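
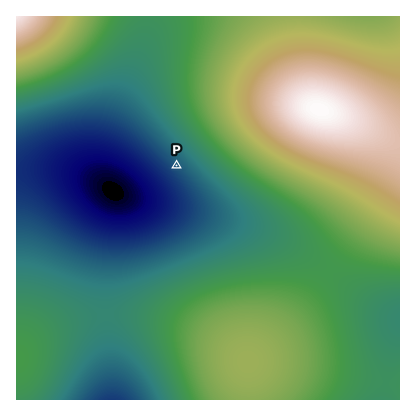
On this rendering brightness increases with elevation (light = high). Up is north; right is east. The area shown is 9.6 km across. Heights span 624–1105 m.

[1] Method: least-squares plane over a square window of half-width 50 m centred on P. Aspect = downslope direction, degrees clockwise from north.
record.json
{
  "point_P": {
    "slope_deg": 6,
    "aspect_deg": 227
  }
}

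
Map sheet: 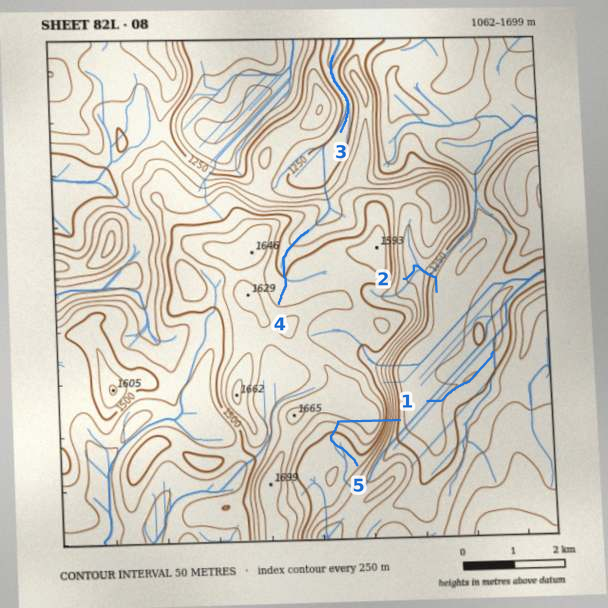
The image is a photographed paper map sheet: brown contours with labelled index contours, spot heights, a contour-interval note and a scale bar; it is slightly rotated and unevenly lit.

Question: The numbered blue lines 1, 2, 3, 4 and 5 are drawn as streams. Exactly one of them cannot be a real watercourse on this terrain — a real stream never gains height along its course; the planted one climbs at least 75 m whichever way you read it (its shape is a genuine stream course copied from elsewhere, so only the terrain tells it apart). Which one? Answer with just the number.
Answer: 5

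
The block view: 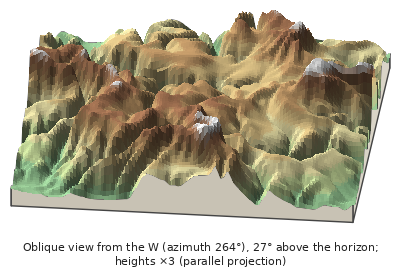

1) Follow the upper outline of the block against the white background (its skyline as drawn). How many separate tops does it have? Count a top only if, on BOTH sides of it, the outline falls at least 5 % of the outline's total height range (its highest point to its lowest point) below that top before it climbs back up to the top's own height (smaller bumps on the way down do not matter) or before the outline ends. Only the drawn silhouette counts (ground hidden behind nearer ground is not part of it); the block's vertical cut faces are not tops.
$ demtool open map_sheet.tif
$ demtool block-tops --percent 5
5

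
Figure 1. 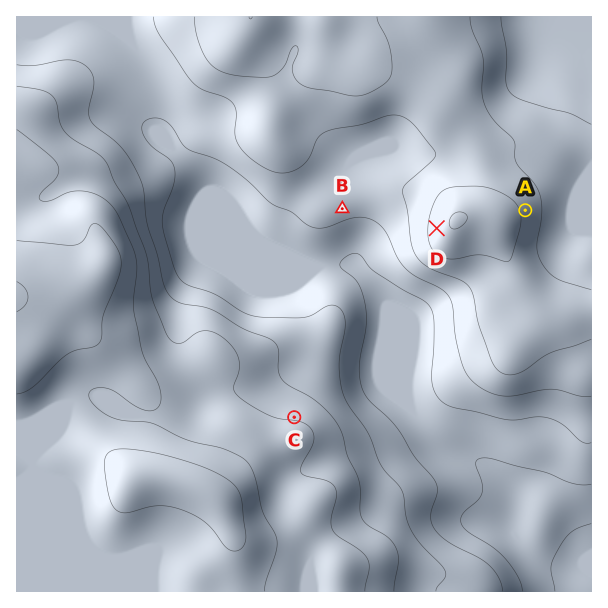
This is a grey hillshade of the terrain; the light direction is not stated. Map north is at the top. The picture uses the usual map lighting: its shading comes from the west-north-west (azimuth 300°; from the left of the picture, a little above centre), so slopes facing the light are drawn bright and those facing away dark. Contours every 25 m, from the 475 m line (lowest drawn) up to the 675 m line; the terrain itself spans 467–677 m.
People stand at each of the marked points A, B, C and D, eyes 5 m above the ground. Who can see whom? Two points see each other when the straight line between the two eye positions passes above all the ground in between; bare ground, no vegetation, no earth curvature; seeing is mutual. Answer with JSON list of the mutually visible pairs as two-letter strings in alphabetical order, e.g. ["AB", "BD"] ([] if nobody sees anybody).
["BC", "BD", "CD"]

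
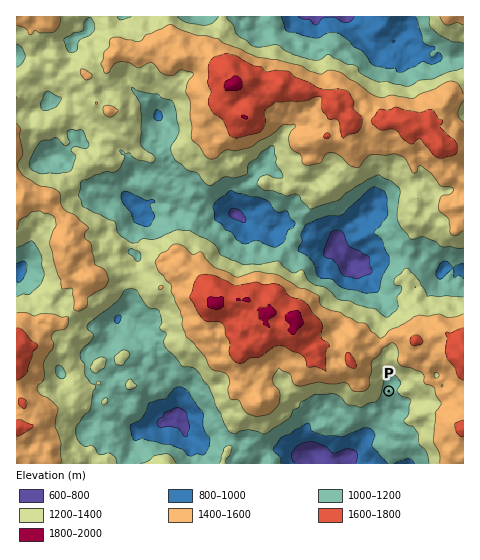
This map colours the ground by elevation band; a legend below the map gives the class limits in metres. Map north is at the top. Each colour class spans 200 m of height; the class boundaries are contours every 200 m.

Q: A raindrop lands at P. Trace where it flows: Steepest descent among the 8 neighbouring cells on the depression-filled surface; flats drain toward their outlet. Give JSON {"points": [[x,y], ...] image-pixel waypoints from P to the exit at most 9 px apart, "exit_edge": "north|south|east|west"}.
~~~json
{"points": [[389, 391], [385, 398], [386, 407], [385, 416], [376, 425], [367, 434], [361, 444], [351, 453], [346, 461], [346, 463]], "exit_edge": "south"}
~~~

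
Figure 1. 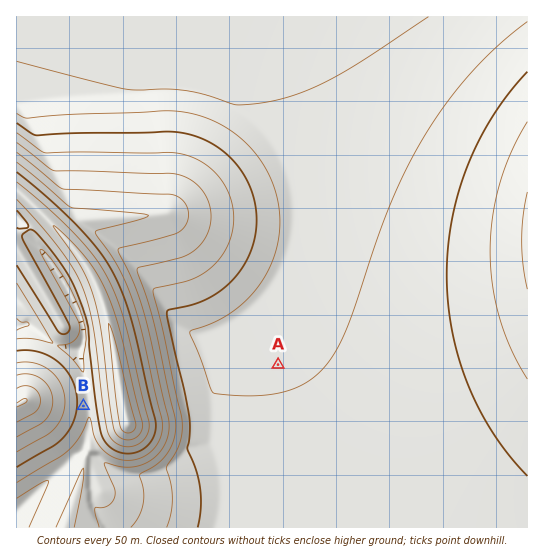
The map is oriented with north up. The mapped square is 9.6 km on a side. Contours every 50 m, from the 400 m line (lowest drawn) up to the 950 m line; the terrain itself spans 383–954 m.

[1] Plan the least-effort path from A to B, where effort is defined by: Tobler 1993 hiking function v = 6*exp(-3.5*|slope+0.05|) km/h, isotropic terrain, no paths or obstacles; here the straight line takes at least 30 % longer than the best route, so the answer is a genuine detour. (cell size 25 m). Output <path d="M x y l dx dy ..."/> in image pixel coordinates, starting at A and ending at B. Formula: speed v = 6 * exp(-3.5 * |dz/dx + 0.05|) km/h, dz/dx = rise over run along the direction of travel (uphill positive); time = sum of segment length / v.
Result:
<path d="M278 365l-3 2-64 32-22 23-7 13-15 15-21 11-23 0-16-8-8-8-8-16 0-7-8-16"/>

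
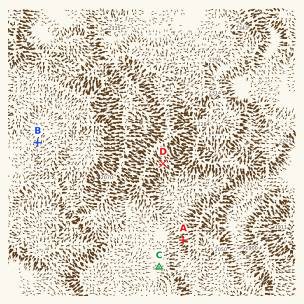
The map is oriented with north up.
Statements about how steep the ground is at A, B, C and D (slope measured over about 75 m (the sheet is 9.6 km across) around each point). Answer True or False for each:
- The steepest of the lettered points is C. False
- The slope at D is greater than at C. True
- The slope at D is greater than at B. True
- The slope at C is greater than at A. False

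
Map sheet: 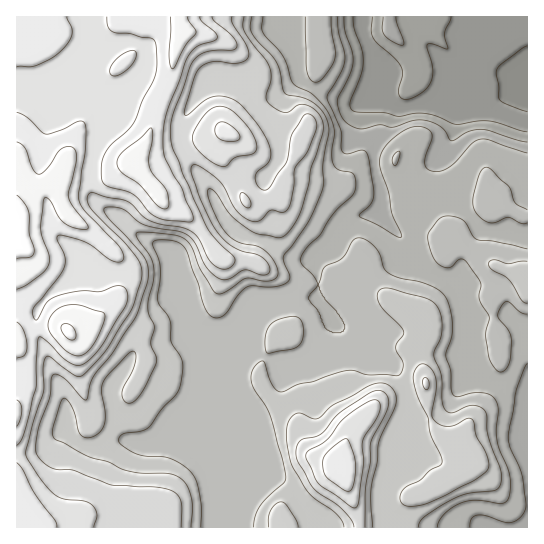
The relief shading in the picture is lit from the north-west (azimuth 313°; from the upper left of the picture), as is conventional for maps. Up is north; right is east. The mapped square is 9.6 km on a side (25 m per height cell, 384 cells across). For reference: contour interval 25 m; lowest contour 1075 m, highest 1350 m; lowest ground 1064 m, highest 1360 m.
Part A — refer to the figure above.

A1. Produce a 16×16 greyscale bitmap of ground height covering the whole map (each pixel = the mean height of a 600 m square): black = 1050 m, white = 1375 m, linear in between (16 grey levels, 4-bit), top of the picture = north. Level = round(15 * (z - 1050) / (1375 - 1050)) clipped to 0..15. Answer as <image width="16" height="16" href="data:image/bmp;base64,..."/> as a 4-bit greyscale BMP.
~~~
<image width="16" height="16" href="data:image/bmp;base64,Qk32AAAAAAAAAHYAAAAoAAAAEAAAABAAAAABAAQAAAAAAIAAAAATCwAAEwsAABAAAAAAAAAAAAAAABEREQAiIiIAMzMzAERERABVVVUAZmZmAHd3dwCIiIgAmZmZAKqqqgC7u7sAzMzMAN3d3QDu7u4A////AMuqqGeIl4ZVupmXZnq3iIaoh3Zmi7h5hbiIdmaIqYh1yZiGZ3eIhmXMuIZndmZ2Zs3adnZ2Z3ZmzMt3h3ZnZWfsu3ipdWZWZty5q4mGVVZm3bzampdlVWbdvcq6l1VUVcy8yrqYREMzu7vKmXYyIiHLu8uZZkIyIcy8zKdmMzIi"/>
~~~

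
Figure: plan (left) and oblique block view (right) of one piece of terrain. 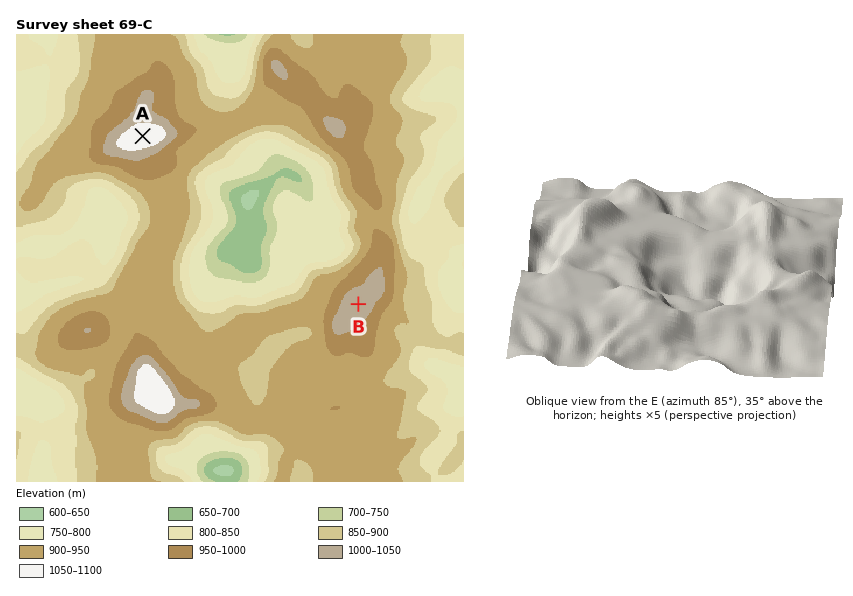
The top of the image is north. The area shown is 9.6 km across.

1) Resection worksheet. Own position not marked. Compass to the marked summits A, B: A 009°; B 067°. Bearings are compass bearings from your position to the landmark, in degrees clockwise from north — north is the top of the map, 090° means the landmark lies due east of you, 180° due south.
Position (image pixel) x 99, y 414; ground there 930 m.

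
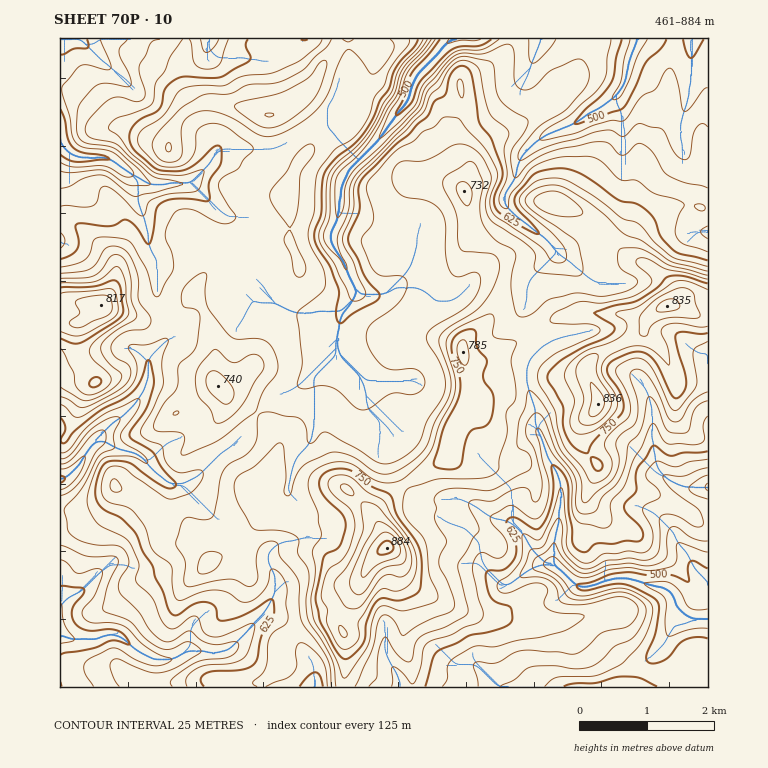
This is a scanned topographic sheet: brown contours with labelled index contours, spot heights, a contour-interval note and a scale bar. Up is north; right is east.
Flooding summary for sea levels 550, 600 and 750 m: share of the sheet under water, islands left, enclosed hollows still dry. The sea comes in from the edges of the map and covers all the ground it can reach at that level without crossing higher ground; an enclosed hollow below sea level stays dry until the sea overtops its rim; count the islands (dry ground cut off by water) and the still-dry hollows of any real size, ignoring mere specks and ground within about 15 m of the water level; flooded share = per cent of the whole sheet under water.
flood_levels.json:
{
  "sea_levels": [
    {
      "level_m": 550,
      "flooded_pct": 13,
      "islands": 0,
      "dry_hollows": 0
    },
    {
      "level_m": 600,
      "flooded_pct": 27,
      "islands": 0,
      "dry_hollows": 0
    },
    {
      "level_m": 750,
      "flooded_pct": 92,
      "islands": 2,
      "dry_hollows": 0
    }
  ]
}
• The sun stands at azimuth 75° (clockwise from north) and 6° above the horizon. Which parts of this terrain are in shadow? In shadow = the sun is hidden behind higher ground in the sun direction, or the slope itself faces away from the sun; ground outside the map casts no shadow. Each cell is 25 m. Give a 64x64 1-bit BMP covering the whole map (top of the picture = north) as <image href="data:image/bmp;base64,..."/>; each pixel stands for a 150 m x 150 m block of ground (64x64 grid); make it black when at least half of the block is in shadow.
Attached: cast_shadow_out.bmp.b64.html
<image width="64" height="64" href="data:image/bmp;base64,Qk0+AgAAAAAAAD4AAAAoAAAAQAAAAEAAAAABAAEAAAAAAAACAAATCwAAEwsAAAIAAAAAAAAA////AAAAAAAAGAPwAAAAAAAAA/BAAAAAAB//8MAAAAABz//wwAAAAB/P//CAAAAA/87/8IAAAADv5v/ggAAAAMfg/+CAAAAA8+B/wIAAAAx/8B/4AAAADDz4H/gAAAAIf/gP/AAA8cA/2A/+AAHwgB/AAf4AAeACD4AB/wAC4AYHgAD+AAbgDAeAAH4ADuAA+QAh/AAE8AD4AMP4AADwAPgAw/AAAPAA+CAB4AAA+AD48AAAAAH4AHHgAAD4AfAQP+AAAPwD4DAfgAAA/AfgMB+AAAD8B+Awj8AAAH4H8DDD4wAAfgf4eOHHAAB/B/h44P4AAP8H8PgA7gAB/wPw8ADgAAH/AfDwAGAAAP8AMOCAAAAAPgAAYIAEAAAOAAAAgAAAAAAAD4YAAAAAAAAGgAAAAAAAAABgAAAAAgBAAGAAAAAOAGAA8AAAAA4AAADgOAAAHgAAAIA4AAAcBgBgAPBAADwGAOAAwEAAOAcBwAAAwAA4BweAAADAADwPH4AAAMAAPg8fAAAABwA+Dx4AAAAPAB4GDgAAP/cAHgAGAAD/4QAPAAYAAP/AAAeAAAAA/8AAA8AAAADnAfAB4AAAAOAB8ADwAAAAwGDgAPgAAYCB4AAAeAABgAHgAAB+AAGAA8AAAD4AAYAHAAAAPgAAwA4AAYAOAADAHAEAxAYAAAA4AYBgACAAAA=="/>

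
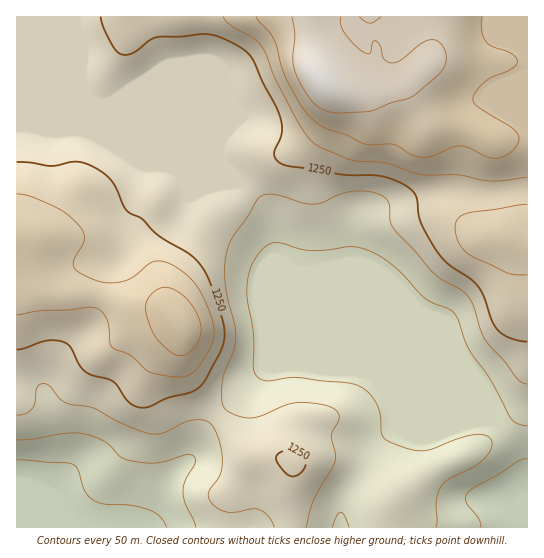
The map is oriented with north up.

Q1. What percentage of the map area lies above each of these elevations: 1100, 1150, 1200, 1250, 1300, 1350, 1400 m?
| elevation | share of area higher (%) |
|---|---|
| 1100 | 96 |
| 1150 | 80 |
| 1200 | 63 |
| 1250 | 36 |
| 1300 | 22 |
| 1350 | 11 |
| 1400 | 4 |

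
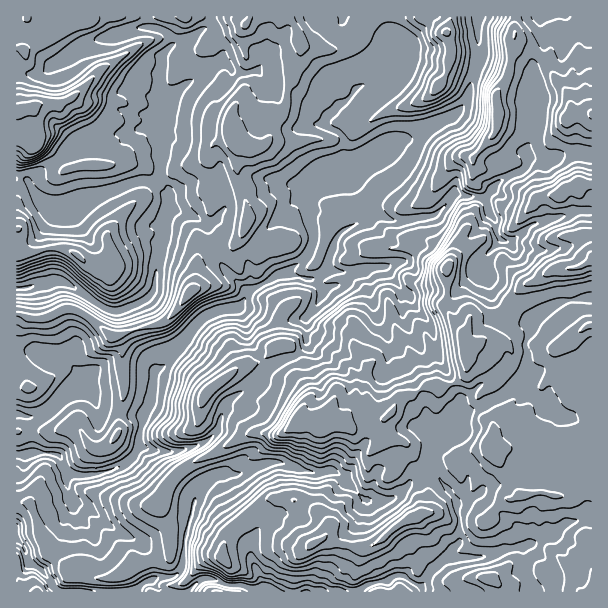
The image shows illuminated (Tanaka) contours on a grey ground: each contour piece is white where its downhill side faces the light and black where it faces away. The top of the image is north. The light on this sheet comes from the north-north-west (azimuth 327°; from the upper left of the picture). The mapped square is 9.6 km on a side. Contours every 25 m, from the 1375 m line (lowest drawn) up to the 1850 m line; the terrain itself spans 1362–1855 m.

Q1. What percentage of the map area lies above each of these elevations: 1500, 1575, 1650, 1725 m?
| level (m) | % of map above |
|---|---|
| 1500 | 82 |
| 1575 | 53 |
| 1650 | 38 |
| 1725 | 19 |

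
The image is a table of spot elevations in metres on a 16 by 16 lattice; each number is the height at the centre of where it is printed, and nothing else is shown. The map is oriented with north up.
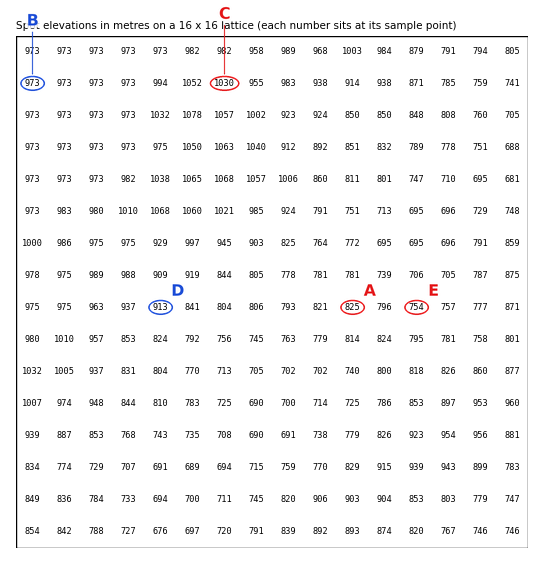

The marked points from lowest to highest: E A D B C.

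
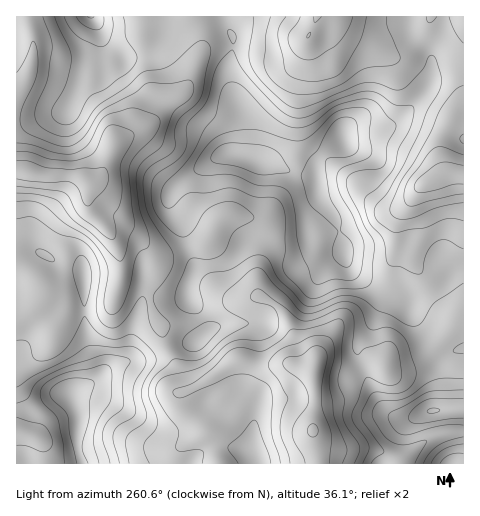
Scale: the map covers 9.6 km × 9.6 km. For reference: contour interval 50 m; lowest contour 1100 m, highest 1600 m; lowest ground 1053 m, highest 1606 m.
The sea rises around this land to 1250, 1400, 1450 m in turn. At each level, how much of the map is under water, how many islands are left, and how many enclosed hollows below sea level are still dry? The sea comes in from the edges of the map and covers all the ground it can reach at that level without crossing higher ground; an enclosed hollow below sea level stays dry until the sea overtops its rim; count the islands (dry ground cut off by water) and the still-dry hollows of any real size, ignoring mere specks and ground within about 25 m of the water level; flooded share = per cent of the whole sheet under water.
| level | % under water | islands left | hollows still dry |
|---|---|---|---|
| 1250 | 8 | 0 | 1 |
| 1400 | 72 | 0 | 0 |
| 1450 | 85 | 0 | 0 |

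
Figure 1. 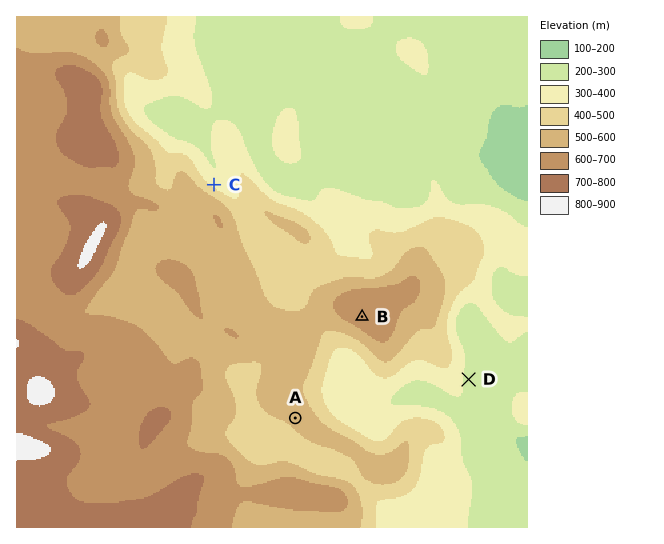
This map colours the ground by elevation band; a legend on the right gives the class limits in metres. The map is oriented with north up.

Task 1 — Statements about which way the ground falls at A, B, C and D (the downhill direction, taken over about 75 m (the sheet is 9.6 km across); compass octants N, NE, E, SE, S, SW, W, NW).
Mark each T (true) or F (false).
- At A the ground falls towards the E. F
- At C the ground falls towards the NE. T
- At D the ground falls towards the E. T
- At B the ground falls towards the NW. F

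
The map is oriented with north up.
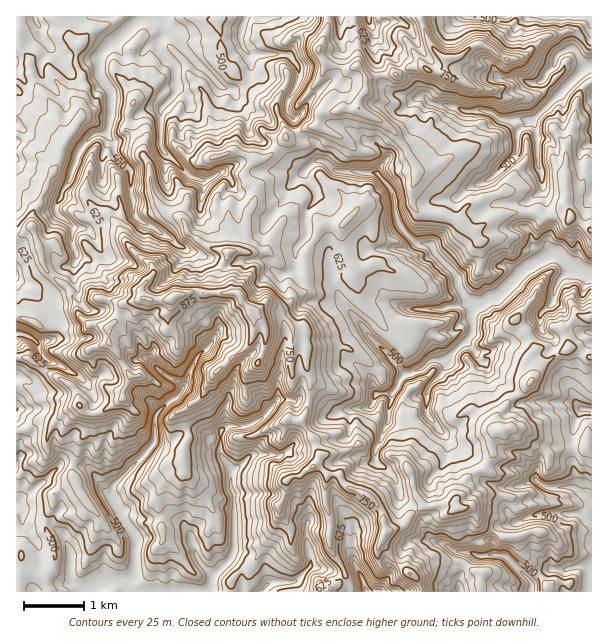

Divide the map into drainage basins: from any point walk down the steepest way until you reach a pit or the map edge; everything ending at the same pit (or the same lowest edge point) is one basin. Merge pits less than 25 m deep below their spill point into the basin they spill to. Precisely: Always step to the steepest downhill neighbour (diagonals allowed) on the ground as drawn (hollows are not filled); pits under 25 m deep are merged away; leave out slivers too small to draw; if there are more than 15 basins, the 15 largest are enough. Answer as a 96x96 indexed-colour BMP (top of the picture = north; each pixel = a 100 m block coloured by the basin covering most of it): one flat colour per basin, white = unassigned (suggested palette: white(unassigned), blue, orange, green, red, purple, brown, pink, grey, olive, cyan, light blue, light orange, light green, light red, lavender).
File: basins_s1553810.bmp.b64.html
<image width="96" height="96" href="data:image/bmp;base64,Qk12EgAAAAAAAHYAAAAoAAAAYAAAAGAAAAABAAQAAAAAAAASAAATCwAAEwsAABAAAAAAAAAA////ALR3HwAOf/8ALKAsACgn1gC9Z5QAS1aMAMJ34wB/f38AIr28AM++FwDox64AeLv/AIrfmACWmP8A1bDFAAAAAiIiIiIiIiIiIiIiIiIiIszMzMzMzMzMqqqqqqqqqqAAAAAAAHd3d3d3VVVVVQAAAiIiIiIiIiIiIiIiIiIiIszMzMzMzMzMzKqqqqqqqqAAAAAAAHd3d3d3VVVVVQAAAiIiIiIiIiIiIiIiIiIiIszMzMzMzMzMzMqqqqqqqgAAAAAAAHd3d3d1VVVVVQAIiCIiIiIiIiIiIiIiIiIiIiLMzMzMzMzMzMqqqqqqpwAAAAAAB3d3d3d1VVVVVQiIiCIiIiIiIiIiIiIiIiIiIiIszMzMzMzMzKqqqqqqd3AAAAAHd3d3d3dVVVVVVQiIiCIiIiIiIiIiIiIiIiIiIiIizMzMzMzMyqqqqqqnd3d3d3d3d3d3d3VVVVVVVYiIiCIiIiIiIiIiIiIiIiIiIiIiLMzMzMzMyqqqqqp3d3d3d3d3d3d3d3VVVVVVVYiIiCIiIiIiIiIiIiIiIiIiIiIiLMzMzMzMqqqqqqd3d3d3d3d3d3d3d1VVVVVVVYiIiCIiIiIiIiIiIiIiIiIiIiIiIszMzMzMqqqqqqd3d3d3d3d3d3d3d1VVVVVVVYiIgiIiIiIiIiIiIiIiIiIiIiIiIszMzMzMqqqqqqd3d3d3d3d3d3d1VVVVVVVVVYiIgiIiIiIiIiIiIiIiIiIiIiIiIizMzMwiqqqqqqEXd3d3d3d3d3VVVVVVVVVVVYiIgiIiIiIiIiIiIiIiIiIiIiIiIizCIiIiKqqqqqERF3d3d3d3dVVVVVVVVVVVVYiIgiIiIiIiIiIiIiIiIiIiIiIiIiIiIiIiqqqqqqEREXd3d3d3dVVVVVVVVVVVVYiIiCIiIiIiIiIiIiIiIiIiIiIiIiIiIiIiqqqqqqERERd3d3d3VVVVVVVVVVVVVYiIiCIiIiIiIiIiIiIiIiIiIiIiIiIiIiIiqqqqqhERERERERVVVVVVVVVVVVVVVYiIiCIiIiIiIiIiIiIiIiIiIiIiIiIiIiIiqqqqoRERERERERFVVVVVVVVVVVVVVYiIiIIiIiIiIiIiIiIiIiIiIiIiIiIiIiIiqqqqERERERERERFVVVVVVVVVVVVVVYiIiIgiIiIiIiIiIiIiIiIiIiIiIiIiIiIiqqERERERERERERFVVVVVVVVVVVVVVYiIiIiIIiIiIiIiIiIiIiIiIiIiIiIiIiIiqhEREREREREREREVVVVVVVVVVVVVVYiIiIiCIiIiIiIiIiIiIiIiIiIiIiIiIiIiqhERERERERERERERVVVVVVVVVVVVVYiIiIiCIiIiIiIiIiIiIiIiIiIiIiIiIiIhEREREREREREREREREVVVVVVVVVVVVYiIiIiIIiIiIiIiIiIiIiIiIiIiIiIiIiIRERERERERERERERERERVVVVVVVVVVVYiIiIiIIiIiIiIiIiIiIiIiIiIiIiIiIiIRERERERERERERERERERVVVVVVVVVVVYiIiIiIIiIiIiIiIiIiIiIiIiIiIiIiIiIRERERERERERERERERERVVVVVVlVVVVYiIiIiIIiIiIiIiIiIiIiIiIiIiIiIiIiIRERERERERERERERERERVVVVWZmZmZlYiIiIiIgiIiIiIiIiIiIiIiIiIiIiIiIiERERERERERERERERERERVVVZmZmZmZmYiIiIiIgiIiIiIiIiIiIiIiIiIiIiIiIiERERERERERERERERERERFVWZmZmZmZmQCIiIiIiCIiIiIiIiIiIiIiIiIiIiIiIhERERERERERERERERERERGZmZmZmZmZmQAAAAiIiCIiIiIiIiIiIiIiIiIiIiIiIhERERERERERERERERERERGZmZmZmZmZmQAAAACIiCIiIiIiIiIiIiIiIiIiIiIiIhERERERERERERERERERERGZmZmZmZmZmQAAAAAIjd3SIiIiIiIiIiIiIiIiIiIiIhEREREREREREREREREREREZmZmZmZmZmQAAAAAC3d3d0iIiIiIiIiIiIiIiIiIiIiERERERERERERERERERERERmZmZmZmZmQAAIiIi3d3d3SIiIiIiIiIiIiIiIiIiIiERERERERERERERERERERERGZmZmZmZmQACIiIi3d3d0yIiIiIiIiIiIiIiIiIiIiEREREREREREREREREREREREZmZmZmZmQIiIiIt3d3TMyIiIiIiIiIiIiIiIiIiIiERERERERERERERERERERERERmZmZmZmSIiIi3d3d0zMzIiIiIiIiIiIiIiIiIiIiERERERERERERERERERERERERGZmZmZmSIiLd3d3dMzMzIiIiIiIiIiIiIiIiIiIiEREREREREREREREREREREREREZmZmZmSIi3d3d3dMzMyIiIiIiIiIiIiIiIiIiIhEREREREREREREREREREREREREZmZmZmSIt3d3d3dMzMyIiIiIiIiIiIiIiIiIiIhERERERERERERERERERERERERERGZmZmd3d3d3d3TMzMiIiIiIiIiIiIiIiIiIiIhEREREREREREREREREREREREREREZmZkN3d3d3d3dMzIiIiIiIiIiIiIiIiIiIiIhERERERERERERERERERERERERERERGQAN3d3d3d3d3TIiIiIiIiIiIiIiIiIiIiIhEREREREREREREREREREREREREREREAAN3d3d3d3d3SIiIiIiIiIiIiIiIiIiIiIhEREREREREREREREREREREREREREREAAN3d3d3d3d3SIiIiIiIiIiIiIiIiIiIiIhERERERERERERERERERERERERERERAAAN3d/////zMzIiIiIiIiIiIiIiIiIiIiEREREREREREREREREREREREREREREREAAN3/////8zMzMiIiIiIiIiIiIiIiISIhEREREREREREREREREREREREREREREREQAP//////MzMzMiIiIiIiIiIiIiIhEREREREREREREREREREREREREREREREREREREf//////MzMzMiIiIiIiIiIiIiIlUREREREREREREREREREREREREREREREREREREf//////MzMzMzIiIiIiIiIiIiJVVVVVEREREREREREREREREREREREREREREREREf/////zMzMzMzMzMzMyIiIiIiVVVVVVEREREREREREREREREREREREREREREREREf/////zMzMzMzMzMzMzMzMzNVVVVVVVEREREREREREREREREREREREREREREREREf////8zMzMzMzMzMzMzMzMzVVVVVVVREREREREREREREREREREREREREREREREREf///zMzMzMzMzMzMzMzMzMzVVVVVVVREREREREREREREREREREREREREREREREREf//8zMzMzMzMzMzMzMzMzMzVVVVVVUREREREREREREREREREREREREREREREREREf//8zMzMzMzMzMzMzMzMzMzNVVVVVUREREREREREREREREREREREREREREREREREf//MzMzMzMzMzMzMzMzMzMzNVVVVVEREREREREREREREREREREREREREREREREREf//MzMzMzMzMzMzMzMzMzMzM1VRFREREREREREREREREREREREREREREREREREREf//MzMzMzMzMzMzMzMzMzMzMzMREREREREREREREREREREREREREREREREREREREf/zMzMzMzMzMzMzMzMzMzMzMzMREREREREREREREREREREREREREREREREREREREf/zMzMzMzMzMzMzMzMzMzMzMzMRERERERERERERERERERERERERERERERERERERETPzMzMzMzMzMzMzMzMzMzMzMzMREREREREREREREREREREREREUQRERERERERERETMzMzMzMzMzMzMzMzMzMzMzMzMRERERERERERERERERERERERFERBERERERERERRDMzMzMzMzMzMzMzMzMzMzMzMzMREREREREREREREREREREREUREREQREREREREURDMzMzMzMzMzMzMzMzMzMzMzMzMxERERERERERERERERERRERERERERERERERERERDMzMzMzMzMzMzMzMzMzMzMzMzMxEREREREREREREREREURERERERERERERERERERDMzMzMzMzMzMzMzMzMzMzMzMzMzEREREREREREREREREURERERERERERERERERERDMzMzMzMzMzMzMzMzMzMzMzMzMzEREREREREREREREREURERERERERERERERERERDMzMzMzMzMzMzMzMzMzMzMzMzMxEREREREREREREREREURERERERERERERERERERDMzMzMzMzMzMzMzMzMzMzMzMzMRERERERERERERERERERRERERERERERERERERERDMzMzMzMzMzMzMzMzMzMzMzMzMRERERERERERERERERERRERERERERERERERERERDMzMzMzMzMzMzMzMzMzMzMzMzMRERERERERERERERERERRERERERERERERERERERDMzMzMzMzMzMzMzMzMzMzMzMzMxEREREREREREREREREURERERERERERERERERERDMzMzMzMzMzMzMzMzMzMzMzMzMzMxEREREREREREREREURERERERERERERERERERDMzMzMzMzMzMzMzMzMzMzMzMzMzMzERERERERERURERFERERERERERERERERERERDMzMzMzMzMzMzMzMzMzMzMzMzMzMzMRERERERFVVVERRERERERERERERERERERERDMzMzMzMzMzMzMzMzMzMzMzMzMzMzMxERERERVVVVURRERERERERERERERERERERDMzMzPjMzMzMzMzMzMzMzMzMzMzMzM2YRERFVVVVVUURERERERERERERERERERERDMzMz7uMzMzMzMzMzMzMzMzMzMzMzM2ZmFVVVVVVVVERERERERERERERERERERERDMzMz7uMzMzMzMzMzMzMzMzMzMzMzNmZmZVVVVVVVRERERERERERERERERERERAADMzMz7u4zMzMzMzMzMzMzMzMzMzMzNmZmZlVVVVVERERERERERERERERERERERAADMzM+7u4zMzMzMzMzMzMzMzMzMzMzZmZmZmZlVURERERERERERERERERERERERAADMzM+7u4zMzMzMzMzMzMzMzMzMzM2ZmZmZmZmZkRERERERERERERERERERERERAADMzPu7u4zMzMzMzMzMzMzMzMzMzZmZmZmZmZmZkREREREREREREREREREREREREADMz7u7u4zMzMzMzMzMzMzMzMzM2ZmZmZmZmZmZmREREREREREREREREREREREREADM+7u7u4zMzMzMzMzMzMzMzMzNmZmZmZmZmZmZmREREREREREREREREREREREREQDM+7u7u4zMzMzMzMzMzMzMzMzZmZmZmZmZmZmZmRERERERERERERERERERERERERDM+7u7u4zMzMzMzMzMzMzMzM2ZmZmZmZmZmZmZmu7u7RERERERERERERERERERERDPu7u7uMzMzMzMzMzMzMzMzNmZmZmZmZmZmZrtru7u7u0S7tERERERERERERERERDPu7u7uMzMzMzMzMzMzMzMzNmZmZmZmZmZru7u7u7u7u7u7u0RERERERERERERERDPu7u7uMzMzMzMzMzMzMzMzNmZmZmZmZmZru7u7u7u7u7u7sABEREQAAARERERERD7u7u7uMzMzMzMzMzMzMzMzZmZmZmZmZmZru7u7u7u7u7u7AAAAREAAAABERERERD7u7u7uMzMzMzMzMzMzMzMzZmZmZmZmZmZru7u7u7u7u7uwAAAAAAAAAAAEREREQO7u7u7jMzMzMzMzMzMzMzMzZmZmZmZmZmZru7u7u7u7u7sAAAAAAAAAAAAAREREAO7u7u4zMzMzMzMzMzMzMzMzZmZmZmZmZmZmu7u7u7u7u7sAAAAAAAAAAAAAAAAAAO7u7u4zMzMzMzMzMzMzMzMzZmZmZmZmZmZmu7u7u7u7u7sAAAAAAAAAAAAAAAAAAO7u7uMzMzMzMzMzMzMzMzMzZmZmZmZmZmZmu7u7u7u7u7sAAAAAAAAAAAAAAAAAAA=="/>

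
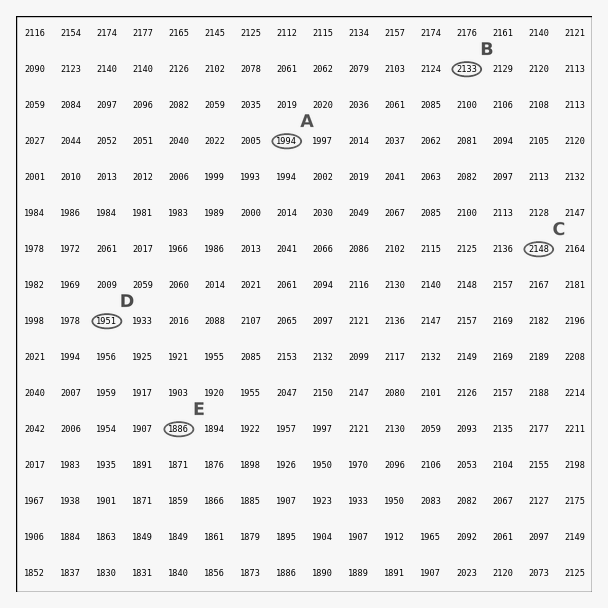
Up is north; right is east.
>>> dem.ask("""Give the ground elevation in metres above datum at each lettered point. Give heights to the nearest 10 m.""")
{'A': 1990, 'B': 2130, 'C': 2150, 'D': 1950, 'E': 1890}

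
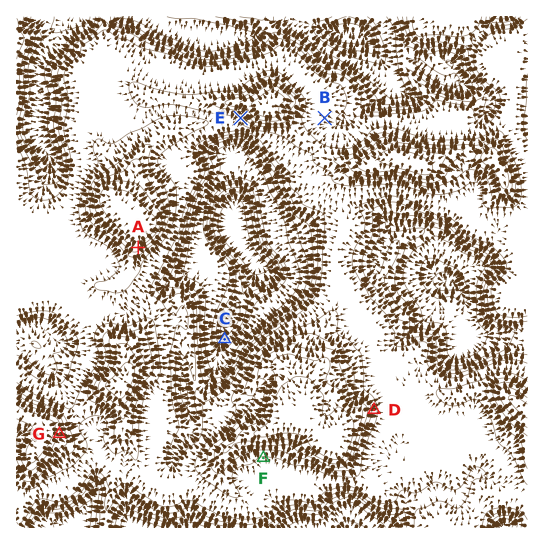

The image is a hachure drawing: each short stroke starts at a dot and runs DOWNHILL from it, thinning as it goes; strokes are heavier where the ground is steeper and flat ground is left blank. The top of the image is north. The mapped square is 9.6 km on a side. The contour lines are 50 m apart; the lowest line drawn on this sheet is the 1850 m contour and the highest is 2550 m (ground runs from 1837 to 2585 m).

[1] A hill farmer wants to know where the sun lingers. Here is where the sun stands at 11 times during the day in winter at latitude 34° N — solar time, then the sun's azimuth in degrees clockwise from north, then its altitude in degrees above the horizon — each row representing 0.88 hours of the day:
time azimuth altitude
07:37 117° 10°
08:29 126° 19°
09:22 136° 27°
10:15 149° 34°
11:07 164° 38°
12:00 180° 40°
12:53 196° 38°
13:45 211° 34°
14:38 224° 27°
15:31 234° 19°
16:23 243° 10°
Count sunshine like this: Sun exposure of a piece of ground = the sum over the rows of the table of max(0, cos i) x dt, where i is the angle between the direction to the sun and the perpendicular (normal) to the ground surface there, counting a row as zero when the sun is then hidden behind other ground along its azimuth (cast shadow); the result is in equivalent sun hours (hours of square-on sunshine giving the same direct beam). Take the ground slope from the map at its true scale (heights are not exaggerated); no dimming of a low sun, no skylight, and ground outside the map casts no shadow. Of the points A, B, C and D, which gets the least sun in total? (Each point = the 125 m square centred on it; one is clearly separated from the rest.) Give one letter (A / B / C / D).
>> C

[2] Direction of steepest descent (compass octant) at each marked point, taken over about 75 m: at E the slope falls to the SW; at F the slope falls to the S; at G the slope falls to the E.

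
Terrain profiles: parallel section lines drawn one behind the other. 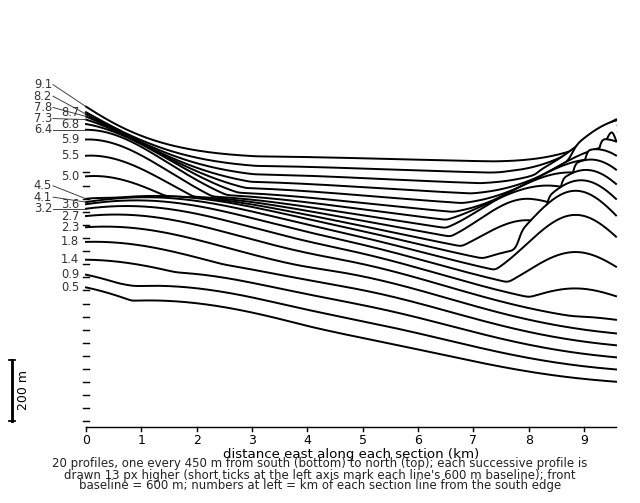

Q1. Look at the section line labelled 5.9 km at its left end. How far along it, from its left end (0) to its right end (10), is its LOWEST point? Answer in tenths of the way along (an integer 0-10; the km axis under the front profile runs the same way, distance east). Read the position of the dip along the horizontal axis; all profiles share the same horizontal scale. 7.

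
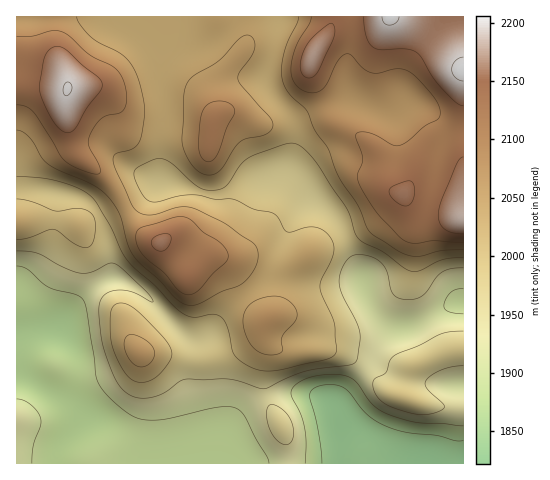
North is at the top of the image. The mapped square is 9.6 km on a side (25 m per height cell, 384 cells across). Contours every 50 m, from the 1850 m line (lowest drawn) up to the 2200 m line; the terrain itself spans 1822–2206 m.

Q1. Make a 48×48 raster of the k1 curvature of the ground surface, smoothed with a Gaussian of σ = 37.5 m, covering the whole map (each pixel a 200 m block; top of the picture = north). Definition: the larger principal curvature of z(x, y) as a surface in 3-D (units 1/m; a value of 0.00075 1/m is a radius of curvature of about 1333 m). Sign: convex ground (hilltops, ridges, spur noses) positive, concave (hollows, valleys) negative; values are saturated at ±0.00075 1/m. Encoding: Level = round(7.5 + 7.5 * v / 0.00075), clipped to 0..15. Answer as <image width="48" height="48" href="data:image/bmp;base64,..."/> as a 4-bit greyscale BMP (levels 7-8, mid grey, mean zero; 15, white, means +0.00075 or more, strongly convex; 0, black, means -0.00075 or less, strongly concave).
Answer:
<image width="48" height="48" href="data:image/bmp;base64,Qk32BAAAAAAAAHYAAAAoAAAAMAAAADAAAAABAAQAAAAAAIAEAAATCwAAEwsAABAAAAAAAAAAAAAAABEREQAiIiIAMzMzAERERABVVVUAZmZmAHd3dwCIiIgAmZmZAKqqqgC7u7sAzMzMAN3d3QDu7u4A////AKl3iJmYh3d3d3iId3dnrLiIiIiIh3d3iql3eIiZiId3d3iId3eJzcmIiIiIiHd3iql3d4iIiIiIh4iHd4iK3rmHeIiIiId3iqmIiIh3iIiIiIh3d3ib/qiHd3iIiIh3iqqpiHd3eJiIiId3d3id/ZiIh3iIiJmZqrupiHd3eJmIiId3dni+25iIiImqmt///rmIiId4iamYiIh3dnnNuYd3d4m9///+3JiIh3iImqqZmIiHd3m7qGVmZnr//tqHd4iIiIiZmruph3iHd3mqmGVmVY78mql2Z3iJmZmZmsy5h3iIiImqqYZmed6nmrqGZoiaupiImt26mau6qZmrzdzM7+p3rO3KmIiamHeInO3MzLu7uqqs3////ad6vM7u3YiYiHeJvuzMuoeImZq7qrzLqYiZmIq8zXiId3iJzsuph3h2eKu5d3iJmJmYdmeJq4iHd3eJ3bqYeJl1aKu6iIiJmZmHdmiZmIiHdneK3bqIibpmiqvMu6mZqZiIh3mZh4iIdmes7bmIi+qImqqruqmZmIiKmImYd4iIhnm97Kh3nvuZmZmZqYiJl3eKupqXZniJh4q7uph3v/uYiJiImYiZh3eJuqqXZneJmJmYd4h6/9yXeJh3iYmZhmZ4qruGZmaJiJqXRoiu/by5iZiImpmqhURXqruWVmaJiIqpiare2orLq6mZq7uqhlRGmruWZ3iZiIu6qrzduHiru7qYisy7updnmrqYd5qpiJyoic7tqImqqZqYiKy6u8uqu7u7qcupmbyYev/v66qpiHmoiJu6mry7u7vN3dy6qsuYjf68/supmHiZiImpiJupiqms7sy6q7uYj/p4vtuZmIiKh3iIdnqomqiau5mZmZmHz9dWm7mHiYd5l3d3dnqpq6iJqoiHd3dp/6ZWiZl3iYd4mHd3h5qruqiIqoh3d3aP/Ydmd4mZmXd3iId4isy7uqiImoiIh3r/+HZnd4rMqHd3iId4rMuqmrmHm4mqq9/+h3Zmd5z9p2d3d3d5zJipeLqHnImrzf/ZiIh3eKz9l2d3dneLyXipd7uIjHiInNuImaqZmqv+mHeHdnial3rKmKuHjHd3rchnmrqZmZr+qZmZmYiJiK3KmJyXjHd4zrdnm6iIiIntmJrMupiavNyYd4u4e2d53rd3i6iId3ndqazMqYm925iHZnmpi2aK3ah3i6iId4rMu8upmHi7l3iHd3eInIibzKmIrKiIiJq7u6l3iIq6d3iIh2Z4nLuqvLqqvJiIiJqpmpd3iry5dniJh2Z4rKqZvLvLyoiIiJmImYd4m97Jd3iZdneKy4iIvLu7upiIiIiImYZorP/Id4moZni8uneIzbmZqpiHiIiJqpd4m//Hd4qod4q7qYma3ah4mYiHeIh4m7mIie/od4qoiKupmqqr3IdniIiHd3h3ecqYic/8iIq5iaqYmaqry4dniIh3d3iHiKqYia7+qYm6mZmIiYd5uod3d3d3d4iIiJqHd4vuuYm7qpiIiIZ5qXd3d3d3d3iZiImHZWnNqYi8upiHeA=="/>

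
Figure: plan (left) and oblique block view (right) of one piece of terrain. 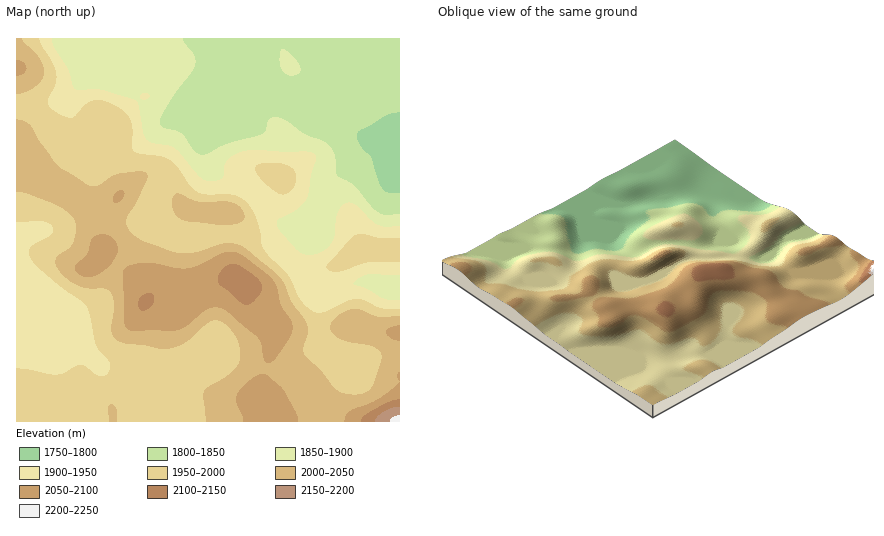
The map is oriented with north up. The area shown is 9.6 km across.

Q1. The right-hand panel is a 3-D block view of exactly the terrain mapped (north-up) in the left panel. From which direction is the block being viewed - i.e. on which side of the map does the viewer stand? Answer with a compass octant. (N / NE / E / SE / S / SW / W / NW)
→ SW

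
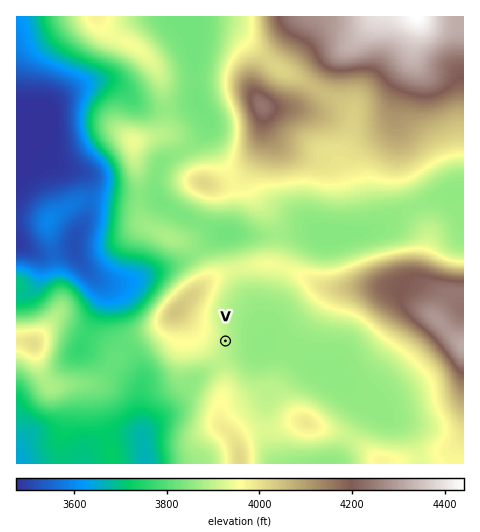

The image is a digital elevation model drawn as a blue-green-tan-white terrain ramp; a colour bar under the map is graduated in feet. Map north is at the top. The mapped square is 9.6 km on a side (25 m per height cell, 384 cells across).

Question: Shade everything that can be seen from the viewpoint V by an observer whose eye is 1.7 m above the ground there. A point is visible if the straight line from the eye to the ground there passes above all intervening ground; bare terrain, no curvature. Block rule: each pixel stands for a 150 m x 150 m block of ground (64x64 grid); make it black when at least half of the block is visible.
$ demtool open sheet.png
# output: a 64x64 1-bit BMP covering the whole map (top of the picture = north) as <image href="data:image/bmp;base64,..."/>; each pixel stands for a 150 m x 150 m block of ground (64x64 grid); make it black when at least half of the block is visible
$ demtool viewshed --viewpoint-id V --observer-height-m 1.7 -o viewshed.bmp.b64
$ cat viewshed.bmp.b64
<image width="64" height="64" href="data:image/bmp;base64,Qk0+AgAAAAAAAD4AAAAoAAAAQAAAAEAAAAABAAEAAAAAAAACAAATCwAAEwsAAAIAAAAAAAAA////AAAAAAAAAAAAAAAAPAAAAAAAAB/8AAAAAYAAP/4AAAABgAA//wAAAAGAAD//AAAAA/8Af/8AAAAA/8D//wAAAAA/4///AAAAAB/3//8AAAAYz////wAAAB//////AAAAH/////8AAAAP/////wAAAA//////AAAAB/////8AAAAH/////wAAAA//////AAAAD/////4AAAAf/////AAAAB/////4AAAA8/////AAAAD/////4AAAAH/////AAAAAf////wAAAAA////4AAAAAA////AAAAAAB//A8AAAAAAB/wAAAAAAAAAwAAAAAAAAAAAAAAAAAAAAAAAAAAAAAAAAAAAAAAAAAAAAAAAAAAAAAAAAAAAAAAAAAAAAAAAAAAAAAAAAAAAAAAAAAAAAAAAAAAAAAAAAAAAAAAAAAAAAwAAAAAAAAAD4AAAAAAAAAP8AAAAAAAAA/8AAAAAAAAD/gD8AAAAAAP4Af4AAAAAA/AB/AAAAAAD4AH4AAAAAAPwcfgAAAAAA/nx8AAAAAAD/4H4GAAAAAPAAf/8AAAABwAB//wAAAAGAAH//AAAAAQAA//8AAAAAAAP/8QAAAAAAD//AAAAAAAAP/8AAAAAAAB//gAAAAAAAH/+AAAAAAAAf/8AAAAAAABh/4AAAAAAAOH/gAAAAAAAwf8AAAAAAAABngA=="/>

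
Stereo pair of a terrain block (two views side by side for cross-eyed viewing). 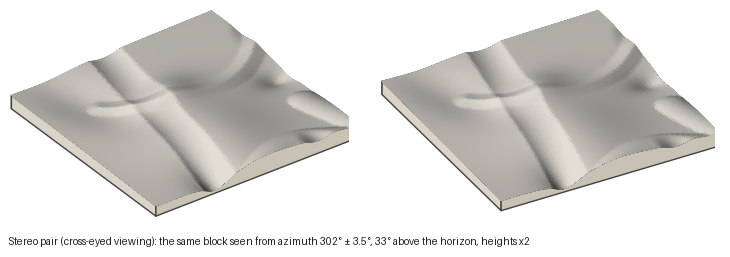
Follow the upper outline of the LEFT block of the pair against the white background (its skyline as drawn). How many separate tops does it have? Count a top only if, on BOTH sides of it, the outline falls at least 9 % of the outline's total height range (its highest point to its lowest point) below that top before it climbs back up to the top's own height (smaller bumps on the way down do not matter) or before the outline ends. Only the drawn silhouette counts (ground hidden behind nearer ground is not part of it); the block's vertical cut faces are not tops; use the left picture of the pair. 1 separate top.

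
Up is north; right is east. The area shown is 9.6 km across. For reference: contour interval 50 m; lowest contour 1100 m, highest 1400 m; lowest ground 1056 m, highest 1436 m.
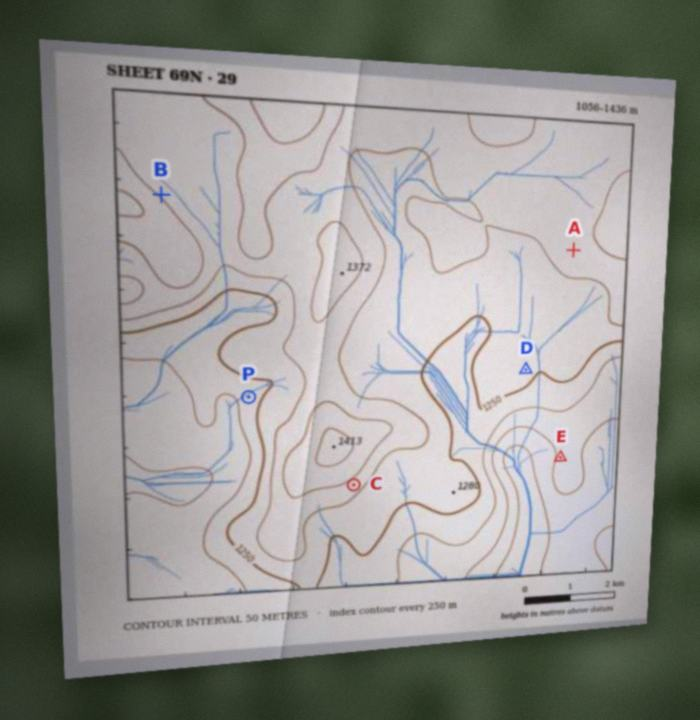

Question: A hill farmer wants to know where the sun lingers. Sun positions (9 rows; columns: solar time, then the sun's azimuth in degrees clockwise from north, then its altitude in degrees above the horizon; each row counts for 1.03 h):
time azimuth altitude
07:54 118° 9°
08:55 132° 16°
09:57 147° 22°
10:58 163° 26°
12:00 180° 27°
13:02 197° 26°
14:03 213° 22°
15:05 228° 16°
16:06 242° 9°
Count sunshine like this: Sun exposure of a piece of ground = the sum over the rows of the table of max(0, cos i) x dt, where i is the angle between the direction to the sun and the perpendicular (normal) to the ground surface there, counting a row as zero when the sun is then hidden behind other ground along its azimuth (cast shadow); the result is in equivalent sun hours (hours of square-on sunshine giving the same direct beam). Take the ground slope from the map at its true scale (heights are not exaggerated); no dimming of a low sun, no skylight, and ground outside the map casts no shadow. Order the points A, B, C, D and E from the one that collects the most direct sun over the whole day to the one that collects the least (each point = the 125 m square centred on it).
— C > A ≈ D ≈ E > B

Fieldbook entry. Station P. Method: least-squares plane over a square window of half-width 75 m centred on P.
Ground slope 7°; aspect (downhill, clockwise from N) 260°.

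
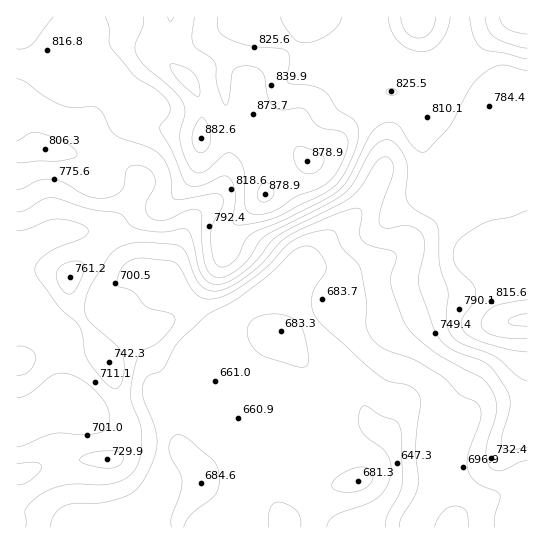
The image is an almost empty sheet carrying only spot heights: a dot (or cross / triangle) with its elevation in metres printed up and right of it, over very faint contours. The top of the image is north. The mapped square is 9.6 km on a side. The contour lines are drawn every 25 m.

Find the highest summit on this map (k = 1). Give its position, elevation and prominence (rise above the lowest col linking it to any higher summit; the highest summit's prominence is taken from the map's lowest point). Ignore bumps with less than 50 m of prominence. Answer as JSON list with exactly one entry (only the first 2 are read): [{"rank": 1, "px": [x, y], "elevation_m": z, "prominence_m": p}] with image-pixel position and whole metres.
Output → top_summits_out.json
[{"rank": 1, "px": [201, 138], "elevation_m": 883, "prominence_m": 73}]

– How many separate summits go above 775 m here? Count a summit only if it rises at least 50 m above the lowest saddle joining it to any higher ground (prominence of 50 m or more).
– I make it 1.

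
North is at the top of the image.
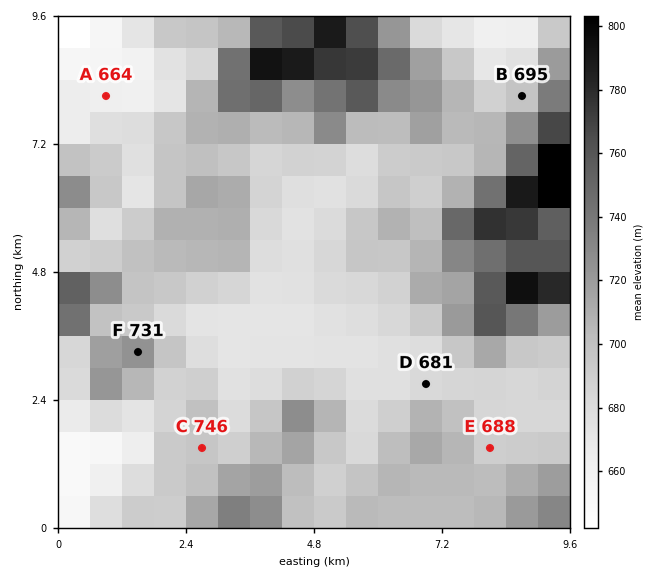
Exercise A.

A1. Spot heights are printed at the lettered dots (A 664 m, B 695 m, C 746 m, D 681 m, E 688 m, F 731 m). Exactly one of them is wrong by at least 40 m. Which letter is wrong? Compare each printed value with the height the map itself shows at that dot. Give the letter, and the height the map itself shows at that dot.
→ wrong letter C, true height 696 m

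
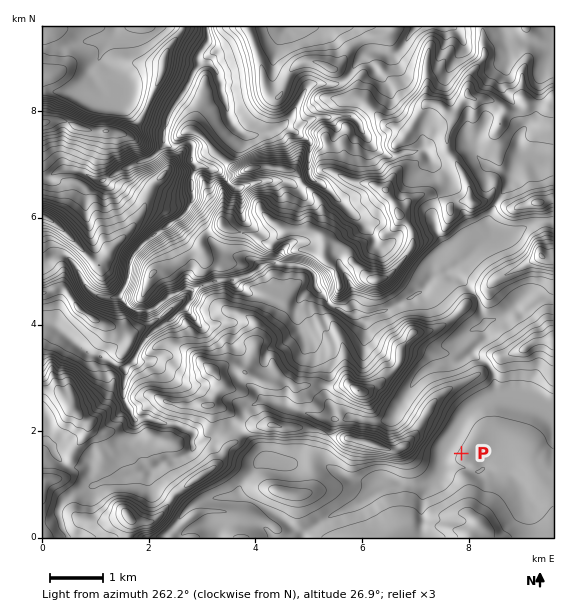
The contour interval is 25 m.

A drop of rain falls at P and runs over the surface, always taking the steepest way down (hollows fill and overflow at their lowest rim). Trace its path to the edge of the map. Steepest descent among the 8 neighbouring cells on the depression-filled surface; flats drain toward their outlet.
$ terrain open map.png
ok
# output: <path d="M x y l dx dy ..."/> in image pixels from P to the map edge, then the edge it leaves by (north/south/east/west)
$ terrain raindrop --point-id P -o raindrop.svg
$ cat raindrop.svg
<path d="M461 453l-12-12 0-1 6-7 8-17 13-12 12-5 21 0 2 1 14 0 2 1 8 0 1 2 4 0 1 1 4 0 6 3 2 0"/>
exit: east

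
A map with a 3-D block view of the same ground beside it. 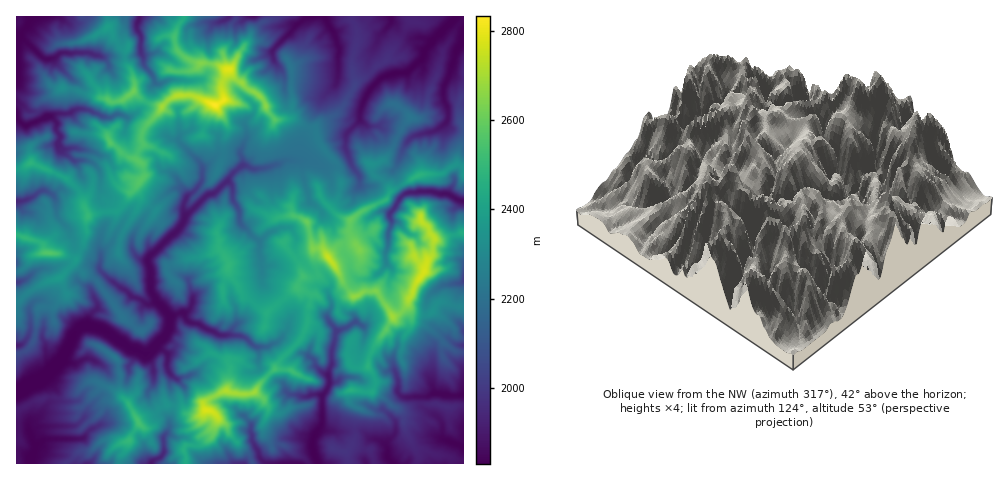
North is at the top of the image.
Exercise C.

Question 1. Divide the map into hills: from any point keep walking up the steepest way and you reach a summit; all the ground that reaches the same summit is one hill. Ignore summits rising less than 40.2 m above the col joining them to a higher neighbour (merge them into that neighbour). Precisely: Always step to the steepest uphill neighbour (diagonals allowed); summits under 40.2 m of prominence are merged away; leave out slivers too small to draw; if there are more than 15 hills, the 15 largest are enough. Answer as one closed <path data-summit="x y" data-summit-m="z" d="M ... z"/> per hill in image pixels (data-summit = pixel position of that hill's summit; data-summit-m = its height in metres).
<path data-summit="215 105" data-summit-m="2834" d="M455 16l-147 0-13 9-24 28-23 10-11 20-1 5-23-12-8 0 4-5 2-14-4-18 2-8 4-7 12-4 3-4-88 0-3 10-12 4-4 11-16 15 26 1 11-3 2 12 9 9 2 8-9 21-9 9-8 5-10-4-13 4-19-9-11 0-9 5-20 2-8 5-6-9-9-5-5 0-3 3 0 8 9 8 12-3 10 23 10-2 17 17 15 0 7 5 4 6 0 28 6 7 1 10-8 26 2 10-2 14 2 6-7 7-4 9-10-7-4 0-17 9-7 10-17 0-4 4-13-12 0-7-2-3 1 181 14-1-1-3 6-15-6-11-1-9 13-12 8-11 0-11-8-12 19-19 14 4 9-5 7 0 11 6 9 10 15 3 10-28 10 4 9-8 12 7 7-4 0-5-9-7 5-12 0-7 11-6 4 2 7-9 1-10-4-15-14-7-6-7-2-10-7-8 18-18 7-14 23-22 6-1 29-28 9 4 10 0 23-8 26 0 15 7 6 0 15-6 3-3-5-12 1-13 14-14 0-10 10-20 13-13 24-5 9-7 7-8 1-7z"/><path data-summit="425 271" data-summit-m="2775" d="M299 161l-14 0-17 6 4 11 0 12-10 12-7-3-12-13-11 1 1 14 6 9 1 13 20 19-1 9 3 15 0 21-3 10-10 10-4 11-15 16 14 3 13 10 9 0 14-8 5 0 14 13 9 4 4-10 9 0 11 4 5-20-9-11 3-11 0-8-2-3 2-13-3-7-6-5-11-2-13-12-3-9 1-12-2-3 20-4 9-14-1-5-13-10-7-28 0-9z"/><path data-summit="206 410" data-summit-m="2781" d="M339 308l-7 0-4 6 1 7 8 9-5 20-11-4-9 0-5 10-8-4-14-13-5 0-14 8-8 1 2 20 14 12 7 2 6 11 13 3 14-2 8 1 8-13 24-6 3-15 8-25 0-7-14-14z"/><path data-summit="227 391" data-summit-m="2719" d="M182 312l-12 6-1 11-4 6 0 2 9 7 0 5-6 5-1 11 2 7 7 7 16-5 5 1 13 11 7 15 18 7 8 7 8 9 1 16 8 18 6 6 50 0-4-23 10-16 0-29-8-2-14 2-13-3-6-11-7-2-14-12-1-19-15-12-26-3-19-10-10-2z"/><path data-summit="139 423" data-summit-m="2539" d="M155 346l-9 8-11-4-1 7-6 11 1 6-3 4-15-3-9-10-11-6-7 0-9 5-14-4-19 19 8 12 0 11-8 11-13 12 0 6 6 13 3 0 7-4 38-2 8-9 10-5 17-1 7 3 15 12 4 8 2 9 5 8 8-5 5-6-1-14 6-10 5-28-4-11 2-12-5-12 1-11z"/><path data-summit="228 266" data-summit-m="2490" d="M228 182l-14 11-6 1-16 16-7 6-7 14-18 18 7 8 2 10 6 7 14 7 4 19-2 8-7 7 1 4 7 5 7 1 23 12 7-2 16-16 4-11 10-10 3-10 0-21-3-15 1-9-20-19-1-13-6-9-1-15z"/><path data-summit="351 390" data-summit-m="2461" d="M357 378l-15 0-13 6-3 7-4 5 0 29-2 4 16 3 26-1 8 7 12 4 5 5 1 12 5 5 71-1 0-16-22-9 0-15-7-8-13-8-1-11-17 2-7-6-9 1-7-6z"/><path data-summit="410 117" data-summit-m="2220" d="M463 16l-7 1-32 33-1 7-16 15-24 5-13 13-10 20 2 12 8 5 8-1 27 14 15-6 14-2 12-9 2-15-4-6-1-12 12-35 9-15z"/><path data-summit="48 252" data-summit-m="2563" d="M47 191l-7 0-12 8-12 3 0 79 2 12 13 12 4-4 17 0 7-10 17-9 4 0 10 7 4-9 7-7-2-6 1-7-26-15-6-16-11-13-1-16-3-5z"/><path data-summit="419 175" data-summit-m="2474" d="M451 73l-8 17 1 12 4 6-2 15-12 9-14 2-10 4-17 33 7 16 5 6 26-2 16 2 16 9 1-122z"/><path data-summit="133 91" data-summit-m="2613" d="M87 52l-27 1-8 6 21 22-2 14 2 15 14-1 19 9 11-4 12 4 8-5 9-9 9-21-2-8-9-9-2-12-11 3-29 0z"/><path data-summit="229 69" data-summit-m="2792" d="M307 16l-78 0-6 5-10 3-6 10 4 23-5 18 7 1 22 11 10-20 5-5 21-9 24-27z"/><path data-summit="360 250" data-summit-m="2636" d="M360 184l-7 7-11 0-9-3-5 8-13 10 14 14 5 14 8 5 2 13 6 10 3 14 5 4 7 0 9-3 12-12 0-14-5-2-11-12-4-6 0-9 8-8 13-3-6-4-9-19z"/><path data-summit="108 27" data-summit-m="2391" d="M139 16l-54 0-5 7-12 0-9-7-27 0-4 10-11 12 9 4 20 17 9-1 5-5 16-1 11 0 17 5 17-16 4-11 12-4z"/><path data-summit="31 162" data-summit-m="2478" d="M17 119l-1 82 12-2 12-8 7 0 6 3 6-4 8 2 7-2 7-9-4-19-20-18-11 1-10-23-11 4z"/>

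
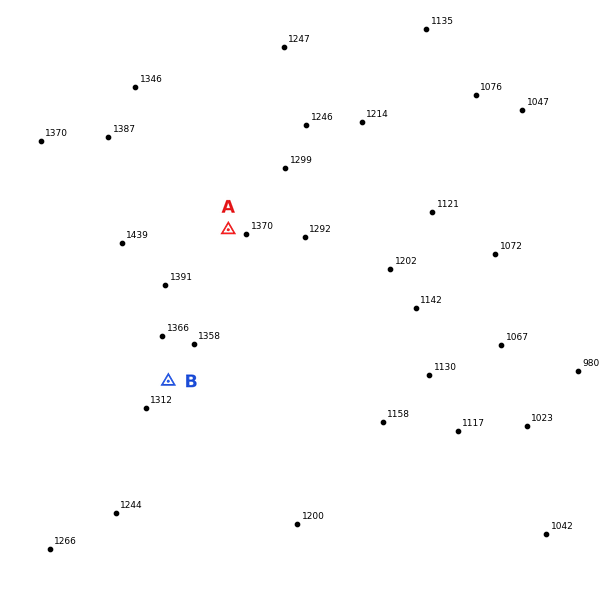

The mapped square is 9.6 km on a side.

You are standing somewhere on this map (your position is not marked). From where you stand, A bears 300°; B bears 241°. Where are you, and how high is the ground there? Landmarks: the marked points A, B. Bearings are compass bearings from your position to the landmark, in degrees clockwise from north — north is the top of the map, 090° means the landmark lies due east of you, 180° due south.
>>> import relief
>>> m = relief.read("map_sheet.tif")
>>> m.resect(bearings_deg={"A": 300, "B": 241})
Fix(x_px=333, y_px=290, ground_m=1270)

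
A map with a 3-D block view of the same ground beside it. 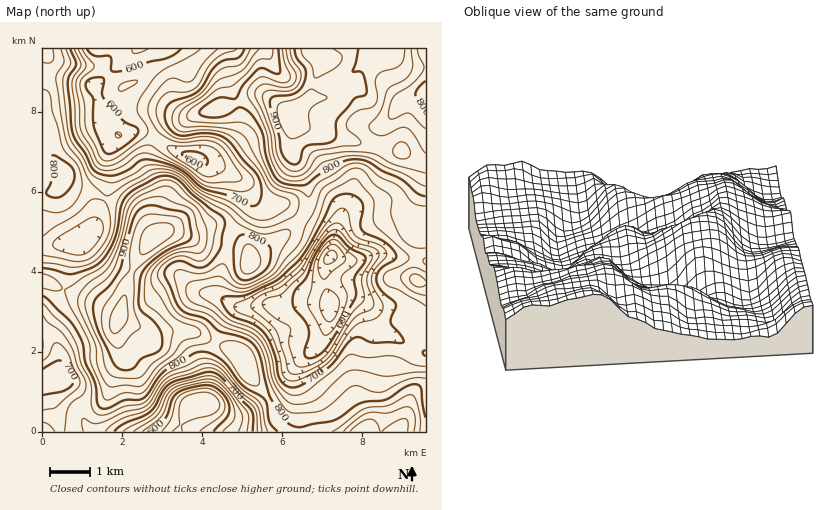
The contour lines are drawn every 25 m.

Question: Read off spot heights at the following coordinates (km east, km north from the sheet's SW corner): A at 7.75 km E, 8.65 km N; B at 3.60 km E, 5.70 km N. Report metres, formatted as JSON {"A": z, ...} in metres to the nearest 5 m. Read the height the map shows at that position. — {"A": 910, "B": 865}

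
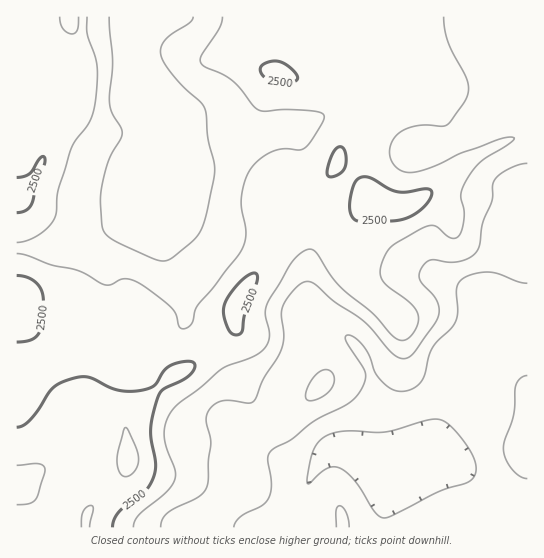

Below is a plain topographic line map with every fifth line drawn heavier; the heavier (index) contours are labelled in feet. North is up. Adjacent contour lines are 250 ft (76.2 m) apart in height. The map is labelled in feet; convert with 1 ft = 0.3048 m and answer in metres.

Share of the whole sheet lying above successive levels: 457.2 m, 96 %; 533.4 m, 84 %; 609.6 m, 65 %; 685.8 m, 43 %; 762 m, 10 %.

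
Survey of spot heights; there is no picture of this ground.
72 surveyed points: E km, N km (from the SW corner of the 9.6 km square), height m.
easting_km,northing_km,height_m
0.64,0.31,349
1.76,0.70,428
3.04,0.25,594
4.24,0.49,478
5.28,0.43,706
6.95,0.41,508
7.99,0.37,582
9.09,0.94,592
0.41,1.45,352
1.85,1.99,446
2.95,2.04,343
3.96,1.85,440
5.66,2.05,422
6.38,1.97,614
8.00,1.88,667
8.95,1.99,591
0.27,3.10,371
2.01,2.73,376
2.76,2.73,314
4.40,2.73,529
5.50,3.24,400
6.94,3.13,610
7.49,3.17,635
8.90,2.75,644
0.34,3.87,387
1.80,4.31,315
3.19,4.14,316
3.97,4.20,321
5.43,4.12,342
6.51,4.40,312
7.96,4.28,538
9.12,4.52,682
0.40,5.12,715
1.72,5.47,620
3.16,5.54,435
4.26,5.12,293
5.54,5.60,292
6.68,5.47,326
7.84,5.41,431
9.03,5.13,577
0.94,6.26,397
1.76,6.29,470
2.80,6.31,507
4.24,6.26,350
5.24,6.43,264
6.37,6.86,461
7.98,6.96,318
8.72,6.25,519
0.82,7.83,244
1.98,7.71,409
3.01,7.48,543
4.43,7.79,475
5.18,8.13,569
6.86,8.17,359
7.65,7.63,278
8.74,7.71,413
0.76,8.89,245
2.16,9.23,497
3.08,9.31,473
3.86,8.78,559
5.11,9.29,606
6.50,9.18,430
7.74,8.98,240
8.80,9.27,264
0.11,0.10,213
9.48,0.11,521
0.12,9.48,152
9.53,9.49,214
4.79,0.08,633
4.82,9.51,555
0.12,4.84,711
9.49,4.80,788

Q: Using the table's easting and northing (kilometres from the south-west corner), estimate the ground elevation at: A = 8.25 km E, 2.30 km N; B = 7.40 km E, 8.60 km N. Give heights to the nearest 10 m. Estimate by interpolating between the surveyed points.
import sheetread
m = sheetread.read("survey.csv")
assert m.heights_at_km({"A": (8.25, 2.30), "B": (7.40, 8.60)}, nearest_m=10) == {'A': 640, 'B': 330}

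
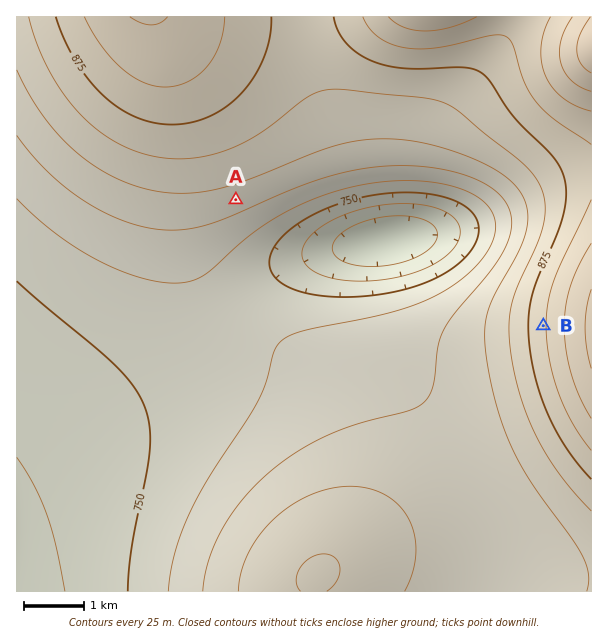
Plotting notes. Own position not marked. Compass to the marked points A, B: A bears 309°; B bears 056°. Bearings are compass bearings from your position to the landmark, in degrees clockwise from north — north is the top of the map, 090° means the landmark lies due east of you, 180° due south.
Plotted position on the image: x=460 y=382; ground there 805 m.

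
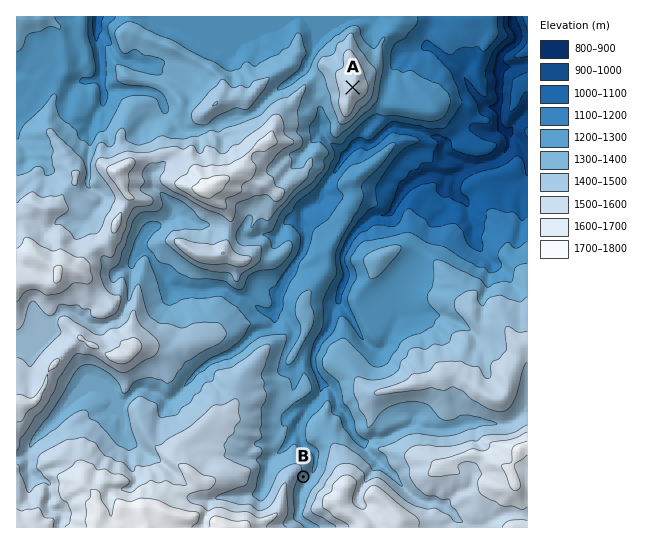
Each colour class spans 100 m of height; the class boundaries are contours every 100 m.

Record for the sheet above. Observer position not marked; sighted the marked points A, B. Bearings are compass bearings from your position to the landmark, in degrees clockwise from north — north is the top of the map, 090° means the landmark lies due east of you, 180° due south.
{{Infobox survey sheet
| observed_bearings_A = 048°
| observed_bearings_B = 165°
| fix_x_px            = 229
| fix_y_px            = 199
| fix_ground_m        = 1580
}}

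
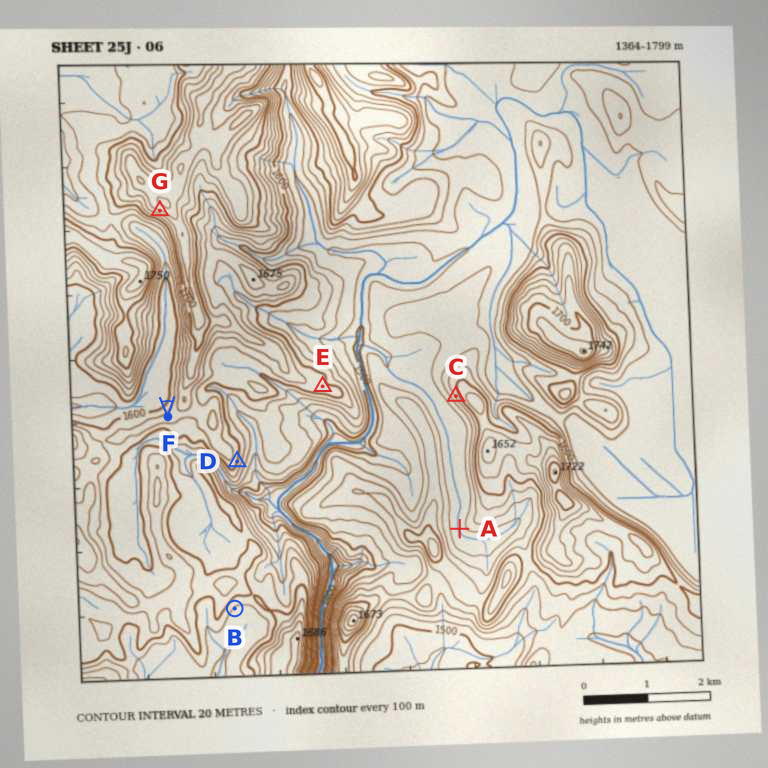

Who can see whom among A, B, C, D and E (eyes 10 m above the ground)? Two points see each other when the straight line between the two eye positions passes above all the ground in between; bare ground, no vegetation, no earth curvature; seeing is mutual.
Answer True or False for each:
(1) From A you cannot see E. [True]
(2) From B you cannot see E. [True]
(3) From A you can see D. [False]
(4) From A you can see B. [False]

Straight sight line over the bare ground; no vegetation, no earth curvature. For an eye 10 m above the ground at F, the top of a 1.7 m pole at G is in view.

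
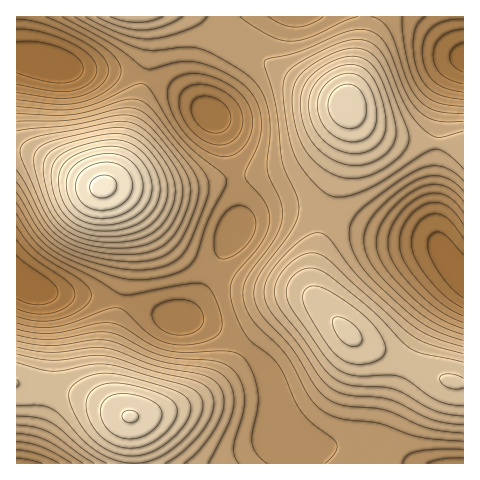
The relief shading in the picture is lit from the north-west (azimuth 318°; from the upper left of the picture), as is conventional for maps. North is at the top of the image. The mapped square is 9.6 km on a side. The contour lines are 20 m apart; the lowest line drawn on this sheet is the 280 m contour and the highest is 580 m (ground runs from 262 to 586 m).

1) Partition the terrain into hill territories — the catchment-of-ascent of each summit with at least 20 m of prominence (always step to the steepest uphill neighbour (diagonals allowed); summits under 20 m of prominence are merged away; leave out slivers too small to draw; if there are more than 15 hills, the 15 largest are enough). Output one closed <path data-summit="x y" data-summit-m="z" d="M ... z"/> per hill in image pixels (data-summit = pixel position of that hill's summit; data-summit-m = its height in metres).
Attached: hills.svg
<path data-summit="348 105" data-summit-m="537" d="M461 16l-226 0-16 16-12 20-7 24 0 18 6 16 12 13 12 28 9 49 0 20-2 8 16-11 21-6 28-1 16 2 59 21 56 9 8 6 8 12 14 16 1-235z"/><path data-summit="348 333" data-summit-m="505" d="M302 210l-33 2-25 9-10 10-38 71-14 16 20 5 22 10 21 14 14 13 7 9 8 20 8 46 9 10 8 4 19 0 32-6 22 0 18 6 23 15 50 0 1-187-15-17-8-12-8-6-56-9-47-17z"/><path data-summit="103 187" data-summit-m="586" d="M25 58l-9 1 0 220 31 13 62 6 56 18 9 2 9-1 10-11 11-18 33-59 2-9 0-20-5-31-9-32-7-14-26-24-31-18-39-9-53-4z"/><path data-summit="130 417" data-summit-m="542" d="M20 280l-4 0 1 184 279-1-1-12-12-13-3-10-6-39-8-20-14-16-22-16-35-17-30-4-56-18-62-6-12-3z"/><path data-summit="134 17" data-summit-m="456" d="M234 16l-217 0-1 41 27 5 26 6 53 4 25 5 31 13 28 20-6-16 3-30 9-22z"/>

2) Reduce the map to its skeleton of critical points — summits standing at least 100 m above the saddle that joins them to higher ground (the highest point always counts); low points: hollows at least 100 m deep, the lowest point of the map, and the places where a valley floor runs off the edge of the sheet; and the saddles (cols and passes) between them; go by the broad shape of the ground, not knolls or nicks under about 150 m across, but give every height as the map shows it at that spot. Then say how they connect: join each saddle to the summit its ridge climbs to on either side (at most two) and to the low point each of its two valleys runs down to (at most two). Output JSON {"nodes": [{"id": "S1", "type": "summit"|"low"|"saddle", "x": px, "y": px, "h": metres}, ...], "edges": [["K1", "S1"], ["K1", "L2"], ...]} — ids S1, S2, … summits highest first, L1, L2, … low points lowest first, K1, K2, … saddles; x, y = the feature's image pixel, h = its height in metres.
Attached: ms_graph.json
{"nodes": [
{"id": "S1", "type": "summit", "x": 103, "y": 187, "h": 586},
{"id": "S2", "type": "summit", "x": 130, "y": 417, "h": 542},
{"id": "S3", "type": "summit", "x": 348, "y": 105, "h": 537},
{"id": "L1", "type": "low", "x": 50, "y": 64, "h": 262},
{"id": "L2", "type": "low", "x": 463, "y": 278, "h": 266},
{"id": "L3", "type": "low", "x": 463, "y": 59, "h": 271},
{"id": "L4", "type": "low", "x": 18, "y": 463, "h": 328},
{"id": "K1", "type": "saddle", "x": 134, "y": 463, "h": 459},
{"id": "K2", "type": "saddle", "x": 437, "y": 144, "h": 422},
{"id": "K3", "type": "saddle", "x": 326, "y": 215, "h": 414},
{"id": "K4", "type": "saddle", "x": 220, "y": 32, "h": 394},
{"id": "K5", "type": "saddle", "x": 145, "y": 76, "h": 358},
{"id": "K6", "type": "saddle", "x": 248, "y": 349, "h": 357},
{"id": "K7", "type": "saddle", "x": 122, "y": 301, "h": 338}],
"edges": [["K1", "S2"], ["K1", "L1"], ["K1", "L4"], ["K2", "S3"], ["K2", "L2"], ["K2", "L3"], ["K3", "S3"], ["K3", "L1"], ["K3", "L2"], ["K4", "S3"], ["K4", "L1"], ["K4", "L3"], ["K5", "S1"], ["K5", "S3"], ["K5", "L1"], ["K6", "S2"], ["K6", "S3"], ["K6", "L1"], ["K7", "S1"], ["K7", "S2"], ["K7", "L1"]]}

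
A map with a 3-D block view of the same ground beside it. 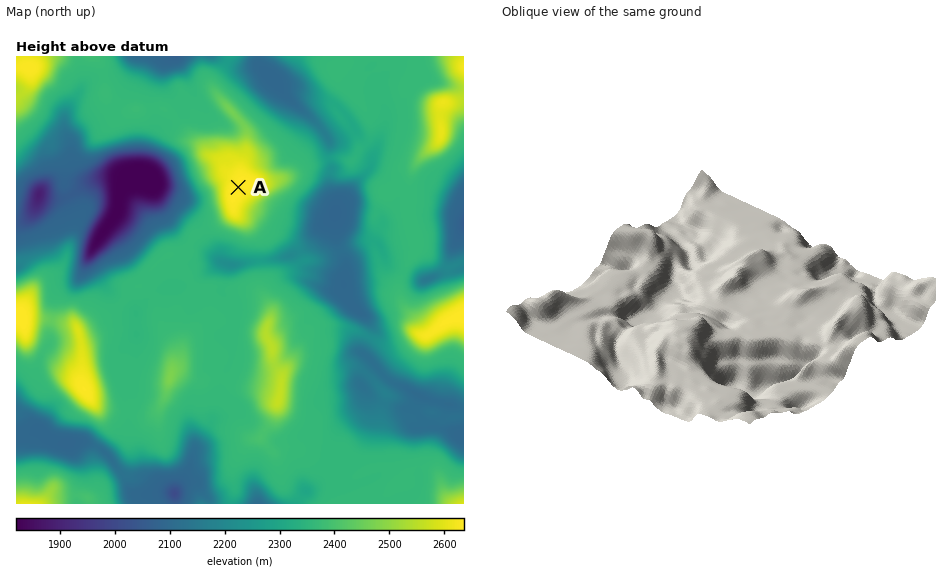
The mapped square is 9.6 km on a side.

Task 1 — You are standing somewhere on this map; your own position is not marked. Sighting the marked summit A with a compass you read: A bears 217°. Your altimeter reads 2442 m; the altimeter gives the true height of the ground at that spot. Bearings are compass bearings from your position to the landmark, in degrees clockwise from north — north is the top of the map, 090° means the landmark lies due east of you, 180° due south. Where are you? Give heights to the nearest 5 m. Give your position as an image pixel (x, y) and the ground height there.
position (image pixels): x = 268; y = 148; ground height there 2440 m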